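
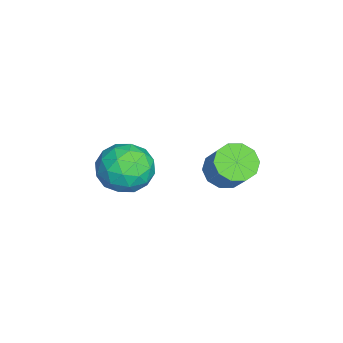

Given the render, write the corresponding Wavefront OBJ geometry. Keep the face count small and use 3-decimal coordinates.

v -4.672 -1.581 -1.117
v -4.062 -1.126 -0.289
v -3.698 -3.114 -0.991
v -3.088 -2.659 -0.163
v -4.169 -2.918 0.012
v -4.77 -1.97 -0.066
v -2.99 -2.27 -1.214
v -3.591 -1.322 -1.292
v -3.022 -1.551 -0.349
v -3.75 -1.952 0.409
v -4.01 -2.288 -1.689
v -4.738 -2.689 -0.931
v -4.452 -1.219 -0.714
v -3.308 -3.021 -0.566
v -3.943 -3.173 -0.463
v -3.584 -2.906 0.023
v -4.869 -1.715 -0.583
v -4.51 -1.448 -0.096
v -4.573 -2.501 0.081
v -3.25 -2.792 -1.184
v -2.891 -2.525 -0.697
v -4.176 -1.334 -1.303
v -3.817 -1.067 -0.817
v -3.187 -1.739 -1.361
v -3.482 -1.201 -0.263
v -2.91 -2.102 -0.189
v -2.852 -1.874 -0.807
v -3.206 -1.317 -0.852
v -3.911 -1.437 0.183
v -3.338 -2.338 0.257
v -3.973 -2.49 0.36
v -4.327 -1.933 0.314
v -3.299 -1.687 0.147
v -4.422 -1.902 -1.537
v -3.849 -2.803 -1.463
v -3.433 -2.307 -1.594
v -3.787 -1.75 -1.64
v -4.85 -2.138 -1.091
v -4.278 -3.039 -1.017
v -4.554 -2.923 -0.428
v -4.908 -2.366 -0.473
v -4.461 -2.553 -1.427
v -3.067 1.398 0.158
v -2.528 0.827 -0.041
v -1.654 1.252 1.102
v -2.193 1.822 1.302
v -2.408 1.246 -0.288
v -1.535 1.67 0.855
v -2.54 1.722 -0.365
v -1.667 2.147 0.779
v -2.873 2.075 -0.241
v -2 2.5 0.902
v -3.28 2.169 0.035
v -2.407 2.594 1.178
v -3.606 1.968 0.358
v -2.732 2.393 1.501
v -3.725 1.55 0.605
v -2.852 1.974 1.748
v -3.593 1.073 0.681
v -2.72 1.498 1.825
v -3.26 0.72 0.558
v -2.387 1.145 1.701
v -2.853 0.626 0.282
v -1.98 1.051 1.425
f 1 38 17
f 38 12 41
f 17 41 6
f 38 41 17
f 1 17 13
f 17 6 18
f 13 18 2
f 17 18 13
f 1 13 22
f 13 2 23
f 22 23 8
f 13 23 22
f 1 22 34
f 22 8 37
f 34 37 11
f 22 37 34
f 1 34 38
f 34 11 42
f 38 42 12
f 34 42 38
f 2 18 29
f 18 6 32
f 29 32 10
f 18 32 29
f 6 41 19
f 41 12 40
f 19 40 5
f 41 40 19
f 12 42 39
f 42 11 35
f 39 35 3
f 42 35 39
f 11 37 36
f 37 8 24
f 36 24 7
f 37 24 36
f 8 23 28
f 23 2 25
f 28 25 9
f 23 25 28
f 4 30 16
f 30 10 31
f 16 31 5
f 30 31 16
f 4 16 14
f 16 5 15
f 14 15 3
f 16 15 14
f 4 14 21
f 14 3 20
f 21 20 7
f 14 20 21
f 4 21 26
f 21 7 27
f 26 27 9
f 21 27 26
f 4 26 30
f 26 9 33
f 30 33 10
f 26 33 30
f 5 31 19
f 31 10 32
f 19 32 6
f 31 32 19
f 3 15 39
f 15 5 40
f 39 40 12
f 15 40 39
f 7 20 36
f 20 3 35
f 36 35 11
f 20 35 36
f 9 27 28
f 27 7 24
f 28 24 8
f 27 24 28
f 10 33 29
f 33 9 25
f 29 25 2
f 33 25 29
f 44 43 47
f 44 47 45
f 45 47 48
f 45 48 46
f 47 43 49
f 47 49 48
f 48 49 50
f 48 50 46
f 49 43 51
f 49 51 50
f 50 51 52
f 50 52 46
f 51 43 53
f 51 53 52
f 52 53 54
f 52 54 46
f 53 43 55
f 53 55 54
f 54 55 56
f 54 56 46
f 55 43 57
f 55 57 56
f 56 57 58
f 56 58 46
f 57 43 59
f 57 59 58
f 58 59 60
f 58 60 46
f 59 43 61
f 59 61 60
f 60 61 62
f 60 62 46
f 61 43 63
f 61 63 62
f 62 63 64
f 62 64 46
f 63 43 44
f 63 44 64
f 64 44 45
f 64 45 46



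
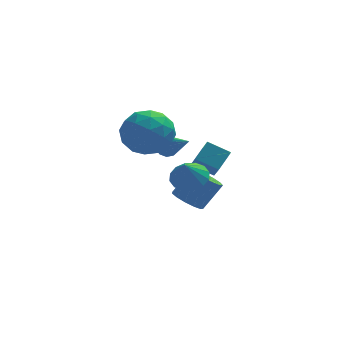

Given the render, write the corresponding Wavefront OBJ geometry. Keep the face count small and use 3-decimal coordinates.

v -0.109 1.209 -2.831
v 0.57 0.99 -3.255
v 1.468 1.371 -2.013
v 0.789 1.591 -1.589
v 0.5 1.444 -3.344
v 1.398 1.825 -2.101
v 0.237 1.824 -3.27
v 1.135 2.205 -2.027
v -0.137 2.008 -3.056
v 0.762 2.389 -1.814
v -0.501 1.939 -2.772
v 0.397 2.32 -1.529
v -0.741 1.638 -2.506
v 0.157 2.019 -1.263
v -0.781 1.201 -2.343
v 0.118 1.582 -1.101
v -0.607 0.767 -2.336
v 0.292 1.148 -1.093
v -0.275 0.473 -2.486
v 0.623 0.854 -1.243
v 0.109 0.413 -2.745
v 1.008 0.794 -1.502
v 0.424 0.606 -3.032
v 1.323 0.987 -1.789
v -1.031 0.781 0.878
v -0.688 1.165 1.145
v -0.189 -0.741 1.982
v -0.991 1.135 1.335
v -1.309 0.97 1.35
v -1.521 0.733 1.185
v -1.546 0.514 0.902
v -1.374 0.397 0.61
v -1.071 0.426 0.42
v -0.754 0.591 0.405
v -0.542 0.828 0.57
v -0.517 1.047 0.853
v -3.14 -0.843 2.817
v -2.56 -0.208 1.894
v -1.34 -1.572 3.446
v -0.76 -0.937 2.523
v -1.285 -0.312 3.485
v -2.398 0.138 3.096
v -1.502 -1.918 2.244
v -2.615 -1.468 1.855
v -1.548 -0.873 1.539
v -1.414 0.12 2.306
v -2.486 -1.9 3.034
v -2.352 -0.907 3.801
v -3.008 -0.462 2.3
v -0.892 -1.318 3.04
v -1.201 -0.951 3.605
v -0.86 -0.578 3.062
v -2.913 -0.258 3.007
v -2.572 0.115 2.464
v -1.823 0.054 3.399
v -1.328 -1.895 2.876
v -0.987 -1.522 2.333
v -3.04 -1.202 2.278
v -2.699 -0.829 1.735
v -2.077 -1.834 1.941
v -2.072 -0.479 1.549
v -1.014 -0.907 1.919
v -1.45 -1.484 1.755
v -2.104 -1.22 1.527
v -1.994 0.105 2
v -0.935 -0.324 2.37
v -1.244 0.044 2.935
v -1.898 0.308 2.707
v -1.399 -0.286 1.792
v -2.965 -1.456 2.97
v -1.906 -1.885 3.34
v -2.002 -2.088 2.633
v -2.656 -1.824 2.405
v -2.886 -0.873 3.421
v -1.828 -1.301 3.791
v -1.796 -0.56 3.813
v -2.45 -0.296 3.585
v -2.501 -1.494 3.548
v 0.016 1.026 -0.46
v 0.127 0.044 0.458
v 0.599 1.714 0.204
v 0.71 0.731 1.123
v 1.01 0.669 -0.963
v 1.121 -0.314 -0.044
v 1.593 1.356 -0.298
v 1.704 0.374 0.62
v -0.301 -2.386 0.773
v 0.531 -2.358 0.987
v -0.539 -2.914 1.767
v 0.359 -1.98 1.147
v 0.009 -1.711 1.206
v -0.424 -1.623 1.149
v -0.823 -1.739 0.991
v -1.083 -2.029 0.775
v -1.133 -2.415 0.559
v -0.96 -2.793 0.399
v -0.611 -3.062 0.34
v -0.178 -3.15 0.397
v 0.222 -3.034 0.555
v 0.481 -2.744 0.771
f 2 1 5
f 2 5 3
f 3 5 6
f 3 6 4
f 5 1 7
f 5 7 6
f 6 7 8
f 6 8 4
f 7 1 9
f 7 9 8
f 8 9 10
f 8 10 4
f 9 1 11
f 9 11 10
f 10 11 12
f 10 12 4
f 11 1 13
f 11 13 12
f 12 13 14
f 12 14 4
f 13 1 15
f 13 15 14
f 14 15 16
f 14 16 4
f 15 1 17
f 15 17 16
f 16 17 18
f 16 18 4
f 17 1 19
f 17 19 18
f 18 19 20
f 18 20 4
f 19 1 21
f 19 21 20
f 20 21 22
f 20 22 4
f 21 1 23
f 21 23 22
f 22 23 24
f 22 24 4
f 23 1 2
f 23 2 24
f 24 2 3
f 24 3 4
f 26 25 28
f 26 28 27
f 28 25 29
f 28 29 27
f 29 25 30
f 29 30 27
f 30 25 31
f 30 31 27
f 31 25 32
f 31 32 27
f 32 25 33
f 32 33 27
f 33 25 34
f 33 34 27
f 34 25 35
f 34 35 27
f 35 25 36
f 35 36 27
f 36 25 26
f 36 26 27
f 37 74 53
f 74 48 77
f 53 77 42
f 74 77 53
f 37 53 49
f 53 42 54
f 49 54 38
f 53 54 49
f 37 49 58
f 49 38 59
f 58 59 44
f 49 59 58
f 37 58 70
f 58 44 73
f 70 73 47
f 58 73 70
f 37 70 74
f 70 47 78
f 74 78 48
f 70 78 74
f 38 54 65
f 54 42 68
f 65 68 46
f 54 68 65
f 42 77 55
f 77 48 76
f 55 76 41
f 77 76 55
f 48 78 75
f 78 47 71
f 75 71 39
f 78 71 75
f 47 73 72
f 73 44 60
f 72 60 43
f 73 60 72
f 44 59 64
f 59 38 61
f 64 61 45
f 59 61 64
f 40 66 52
f 66 46 67
f 52 67 41
f 66 67 52
f 40 52 50
f 52 41 51
f 50 51 39
f 52 51 50
f 40 50 57
f 50 39 56
f 57 56 43
f 50 56 57
f 40 57 62
f 57 43 63
f 62 63 45
f 57 63 62
f 40 62 66
f 62 45 69
f 66 69 46
f 62 69 66
f 41 67 55
f 67 46 68
f 55 68 42
f 67 68 55
f 39 51 75
f 51 41 76
f 75 76 48
f 51 76 75
f 43 56 72
f 56 39 71
f 72 71 47
f 56 71 72
f 45 63 64
f 63 43 60
f 64 60 44
f 63 60 64
f 46 69 65
f 69 45 61
f 65 61 38
f 69 61 65
f 80 82 79
f 83 80 79
f 79 82 81
f 81 83 79
f 80 86 82
f 84 80 83
f 84 86 80
f 82 86 81
f 85 83 81
f 81 86 85
f 85 84 83
f 86 84 85
f 88 87 90
f 88 90 89
f 90 87 91
f 90 91 89
f 91 87 92
f 91 92 89
f 92 87 93
f 92 93 89
f 93 87 94
f 93 94 89
f 94 87 95
f 94 95 89
f 95 87 96
f 95 96 89
f 96 87 97
f 96 97 89
f 97 87 98
f 97 98 89
f 98 87 99
f 98 99 89
f 99 87 100
f 99 100 89
f 100 87 88
f 100 88 89



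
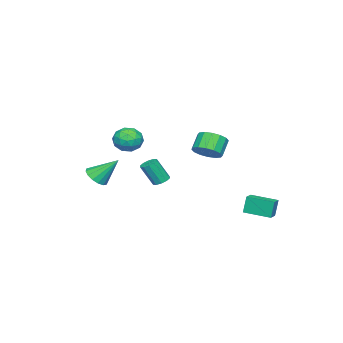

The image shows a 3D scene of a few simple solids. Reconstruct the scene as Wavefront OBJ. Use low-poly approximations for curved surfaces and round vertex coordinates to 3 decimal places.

v -2.558 3.046 -3.575
v -2.798 3.143 -2.394
v -2.788 4.731 -3.76
v -3.028 4.827 -2.578
v -1.752 3.173 -3.422
v -1.992 3.269 -2.24
v -1.982 4.857 -3.606
v -2.222 4.954 -2.425
v 3.717 -0.852 2.643
v 4.195 -1.083 3.413
v 2.645 -1.857 3.007
v 3.123 -2.088 3.777
v 2.72 -1.246 3.712
v 3.383 -0.625 3.487
v 3.457 -2.315 2.933
v 4.12 -1.694 2.708
v 4.035 -1.988 3.593
v 3.579 -1.327 4.074
v 3.261 -1.613 2.346
v 2.805 -0.952 2.827
v 4.051 -0.879 2.996
v 2.789 -2.061 3.424
v 2.553 -1.566 3.386
v 2.834 -1.702 3.838
v 3.573 -0.61 3.04
v 3.854 -0.746 3.492
v 2.987 -0.842 3.668
v 2.986 -2.194 2.928
v 3.267 -2.33 3.38
v 4.006 -1.238 2.582
v 4.287 -1.374 3.034
v 3.853 -2.098 2.752
v 4.237 -1.547 3.554
v 3.607 -2.138 3.768
v 3.803 -2.271 3.272
v 4.193 -1.906 3.14
v 3.969 -1.159 3.837
v 3.339 -1.749 4.051
v 3.102 -1.254 4.013
v 3.492 -0.889 3.881
v 3.875 -1.69 3.943
v 3.501 -1.191 2.369
v 2.871 -1.781 2.583
v 3.348 -2.051 2.539
v 3.738 -1.686 2.407
v 3.233 -0.802 2.652
v 2.603 -1.393 2.866
v 2.647 -1.034 3.28
v 3.037 -0.669 3.148
v 2.965 -1.25 2.477
v 4.038 3.864 3.365
v 4.677 3.674 3.939
v 3.882 3.627 4.809
v 3.242 3.816 4.235
v 4.65 4.129 3.939
v 3.854 4.082 4.809
v 4.458 4.513 3.785
v 3.663 4.465 4.655
v 4.154 4.722 3.518
v 3.359 4.675 4.388
v 3.819 4.702 3.211
v 3.024 4.655 4.081
v 3.542 4.457 2.944
v 2.747 4.41 3.814
v 3.398 4.053 2.791
v 2.603 4.006 3.661
v 3.426 3.598 2.791
v 2.63 3.551 3.661
v 3.617 3.215 2.945
v 2.822 3.167 3.815
v 3.921 3.005 3.212
v 3.126 2.958 4.082
v 4.256 3.025 3.519
v 3.461 2.978 4.389
v 4.533 3.27 3.786
v 3.738 3.223 4.656
v 2.725 -3.998 -0.381
v 3.364 -3.518 -0.604
v 2.295 -2.782 1.001
v 3.031 -3.374 -0.835
v 2.616 -3.398 -0.943
v 2.23 -3.582 -0.901
v 1.977 -3.878 -0.719
v 1.924 -4.206 -0.447
v 2.086 -4.478 -0.157
v 2.419 -4.622 0.073
v 2.834 -4.599 0.182
v 3.22 -4.414 0.14
v 3.473 -4.119 -0.042
v 3.526 -3.791 -0.314
v -2.215 -2.515 -2.12
v -1.796 -2.84 -2.378
v -1.425 -3.509 -0.939
v -1.845 -3.185 -0.68
v -1.645 -2.525 -2.271
v -1.275 -3.195 -0.832
v -1.712 -2.207 -2.106
v -1.342 -2.877 -0.667
v -1.971 -2.007 -1.946
v -1.601 -2.676 -0.507
v -2.324 -2.001 -1.852
v -1.953 -2.67 -0.413
v -2.635 -2.191 -1.861
v -2.264 -2.86 -0.422
v -2.785 -2.505 -1.968
v -2.415 -3.175 -0.529
v -2.718 -2.823 -2.133
v -2.348 -3.493 -0.694
v -2.459 -3.024 -2.293
v -2.089 -3.693 -0.854
v -2.107 -3.03 -2.387
v -1.736 -3.699 -0.948
f 2 4 1
f 5 2 1
f 1 4 3
f 3 5 1
f 2 8 4
f 6 2 5
f 6 8 2
f 4 8 3
f 7 5 3
f 3 8 7
f 7 6 5
f 8 6 7
f 9 46 25
f 46 20 49
f 25 49 14
f 46 49 25
f 9 25 21
f 25 14 26
f 21 26 10
f 25 26 21
f 9 21 30
f 21 10 31
f 30 31 16
f 21 31 30
f 9 30 42
f 30 16 45
f 42 45 19
f 30 45 42
f 9 42 46
f 42 19 50
f 46 50 20
f 42 50 46
f 10 26 37
f 26 14 40
f 37 40 18
f 26 40 37
f 14 49 27
f 49 20 48
f 27 48 13
f 49 48 27
f 20 50 47
f 50 19 43
f 47 43 11
f 50 43 47
f 19 45 44
f 45 16 32
f 44 32 15
f 45 32 44
f 16 31 36
f 31 10 33
f 36 33 17
f 31 33 36
f 12 38 24
f 38 18 39
f 24 39 13
f 38 39 24
f 12 24 22
f 24 13 23
f 22 23 11
f 24 23 22
f 12 22 29
f 22 11 28
f 29 28 15
f 22 28 29
f 12 29 34
f 29 15 35
f 34 35 17
f 29 35 34
f 12 34 38
f 34 17 41
f 38 41 18
f 34 41 38
f 13 39 27
f 39 18 40
f 27 40 14
f 39 40 27
f 11 23 47
f 23 13 48
f 47 48 20
f 23 48 47
f 15 28 44
f 28 11 43
f 44 43 19
f 28 43 44
f 17 35 36
f 35 15 32
f 36 32 16
f 35 32 36
f 18 41 37
f 41 17 33
f 37 33 10
f 41 33 37
f 52 51 55
f 52 55 53
f 53 55 56
f 53 56 54
f 55 51 57
f 55 57 56
f 56 57 58
f 56 58 54
f 57 51 59
f 57 59 58
f 58 59 60
f 58 60 54
f 59 51 61
f 59 61 60
f 60 61 62
f 60 62 54
f 61 51 63
f 61 63 62
f 62 63 64
f 62 64 54
f 63 51 65
f 63 65 64
f 64 65 66
f 64 66 54
f 65 51 67
f 65 67 66
f 66 67 68
f 66 68 54
f 67 51 69
f 67 69 68
f 68 69 70
f 68 70 54
f 69 51 71
f 69 71 70
f 70 71 72
f 70 72 54
f 71 51 73
f 71 73 72
f 72 73 74
f 72 74 54
f 73 51 75
f 73 75 74
f 74 75 76
f 74 76 54
f 75 51 52
f 75 52 76
f 76 52 53
f 76 53 54
f 78 77 80
f 78 80 79
f 80 77 81
f 80 81 79
f 81 77 82
f 81 82 79
f 82 77 83
f 82 83 79
f 83 77 84
f 83 84 79
f 84 77 85
f 84 85 79
f 85 77 86
f 85 86 79
f 86 77 87
f 86 87 79
f 87 77 88
f 87 88 79
f 88 77 89
f 88 89 79
f 89 77 90
f 89 90 79
f 90 77 78
f 90 78 79
f 92 91 95
f 92 95 93
f 93 95 96
f 93 96 94
f 95 91 97
f 95 97 96
f 96 97 98
f 96 98 94
f 97 91 99
f 97 99 98
f 98 99 100
f 98 100 94
f 99 91 101
f 99 101 100
f 100 101 102
f 100 102 94
f 101 91 103
f 101 103 102
f 102 103 104
f 102 104 94
f 103 91 105
f 103 105 104
f 104 105 106
f 104 106 94
f 105 91 107
f 105 107 106
f 106 107 108
f 106 108 94
f 107 91 109
f 107 109 108
f 108 109 110
f 108 110 94
f 109 91 111
f 109 111 110
f 110 111 112
f 110 112 94
f 111 91 92
f 111 92 112
f 112 92 93
f 112 93 94



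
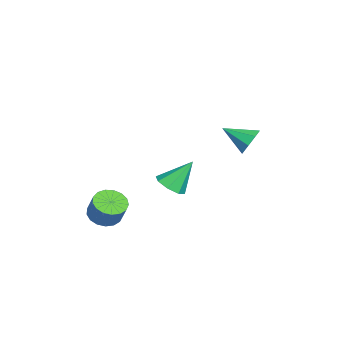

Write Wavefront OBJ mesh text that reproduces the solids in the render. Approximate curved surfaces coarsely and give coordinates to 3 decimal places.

v 2.059 4.605 1.785
v 2.51 4.826 2.445
v 1.721 3.235 2.475
v 1.902 5.002 2.497
v 1.386 4.945 2.131
v 1.264 4.689 1.563
v 1.607 4.383 1.125
v 2.216 4.207 1.073
v 2.732 4.264 1.439
v 2.854 4.52 2.007
v -2.155 0.423 -3.955
v -1.7 -0.152 -3.416
v -2.585 1.517 -2.425
v -1.294 0.357 -3.666
v -1.393 0.904 -4.085
v -1.938 1.17 -4.428
v -2.61 0.998 -4.494
v -3.015 0.489 -4.245
v -2.916 -0.058 -3.825
v -2.371 -0.324 -3.482
v 2.808 -2.273 -3.072
v 3.449 -2.873 -3.141
v 3.912 -2.506 -2.016
v 3.272 -1.907 -1.948
v 3.613 -2.529 -3.32
v 4.076 -2.162 -2.196
v 3.593 -2.126 -3.443
v 4.056 -1.76 -2.319
v 3.393 -1.758 -3.481
v 3.856 -1.391 -2.357
v 3.059 -1.507 -3.425
v 3.522 -1.14 -2.301
v 2.667 -1.432 -3.288
v 3.131 -1.065 -2.164
v 2.308 -1.55 -3.102
v 2.772 -1.183 -1.978
v 2.064 -1.833 -2.909
v 2.527 -1.467 -1.785
v 1.99 -2.217 -2.753
v 2.453 -1.851 -1.629
v 2.104 -2.615 -2.67
v 2.567 -2.248 -1.546
v 2.379 -2.933 -2.68
v 2.842 -2.567 -1.556
v 2.752 -3.101 -2.779
v 3.215 -2.734 -1.655
v 3.138 -3.079 -2.945
v 3.602 -2.713 -1.821
f 2 1 4
f 2 4 3
f 4 1 5
f 4 5 3
f 5 1 6
f 5 6 3
f 6 1 7
f 6 7 3
f 7 1 8
f 7 8 3
f 8 1 9
f 8 9 3
f 9 1 10
f 9 10 3
f 10 1 2
f 10 2 3
f 12 11 14
f 12 14 13
f 14 11 15
f 14 15 13
f 15 11 16
f 15 16 13
f 16 11 17
f 16 17 13
f 17 11 18
f 17 18 13
f 18 11 19
f 18 19 13
f 19 11 20
f 19 20 13
f 20 11 12
f 20 12 13
f 22 21 25
f 22 25 23
f 23 25 26
f 23 26 24
f 25 21 27
f 25 27 26
f 26 27 28
f 26 28 24
f 27 21 29
f 27 29 28
f 28 29 30
f 28 30 24
f 29 21 31
f 29 31 30
f 30 31 32
f 30 32 24
f 31 21 33
f 31 33 32
f 32 33 34
f 32 34 24
f 33 21 35
f 33 35 34
f 34 35 36
f 34 36 24
f 35 21 37
f 35 37 36
f 36 37 38
f 36 38 24
f 37 21 39
f 37 39 38
f 38 39 40
f 38 40 24
f 39 21 41
f 39 41 40
f 40 41 42
f 40 42 24
f 41 21 43
f 41 43 42
f 42 43 44
f 42 44 24
f 43 21 45
f 43 45 44
f 44 45 46
f 44 46 24
f 45 21 47
f 45 47 46
f 46 47 48
f 46 48 24
f 47 21 22
f 47 22 48
f 48 22 23
f 48 23 24



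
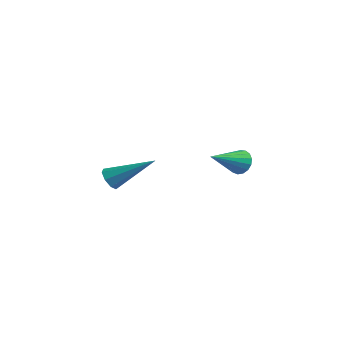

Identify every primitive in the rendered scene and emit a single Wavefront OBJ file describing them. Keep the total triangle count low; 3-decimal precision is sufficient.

v -1.746 3.307 -2.515
v -1.326 3.096 -2.992
v -1.774 1.653 -1.805
v -1.132 3.193 -2.756
v -1.078 3.317 -2.465
v -1.178 3.439 -2.186
v -1.408 3.53 -1.981
v -1.715 3.57 -1.9
v -2.03 3.55 -1.959
v -2.279 3.474 -2.145
v -2.407 3.36 -2.416
v -2.383 3.234 -2.71
v -2.214 3.124 -2.959
v -1.937 3.056 -3.106
v -1.617 3.046 -3.118
v -2.785 -2.85 -2.259
v -2.443 -2.798 -2.736
v -1.415 -1.59 -1.141
v -2.758 -2.475 -2.714
v -3.089 -2.372 -2.424
v -3.242 -2.548 -2.038
v -3.127 -2.901 -1.781
v -2.812 -3.224 -1.803
v -2.481 -3.327 -2.093
v -2.328 -3.151 -2.479
f 2 1 4
f 2 4 3
f 4 1 5
f 4 5 3
f 5 1 6
f 5 6 3
f 6 1 7
f 6 7 3
f 7 1 8
f 7 8 3
f 8 1 9
f 8 9 3
f 9 1 10
f 9 10 3
f 10 1 11
f 10 11 3
f 11 1 12
f 11 12 3
f 12 1 13
f 12 13 3
f 13 1 14
f 13 14 3
f 14 1 15
f 14 15 3
f 15 1 2
f 15 2 3
f 17 16 19
f 17 19 18
f 19 16 20
f 19 20 18
f 20 16 21
f 20 21 18
f 21 16 22
f 21 22 18
f 22 16 23
f 22 23 18
f 23 16 24
f 23 24 18
f 24 16 25
f 24 25 18
f 25 16 17
f 25 17 18



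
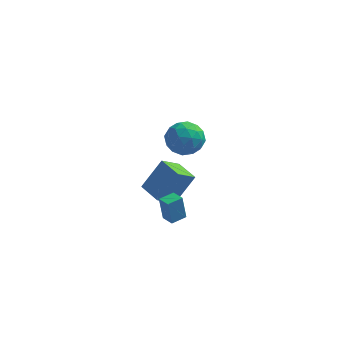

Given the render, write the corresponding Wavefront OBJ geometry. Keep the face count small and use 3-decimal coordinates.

v 1.051 -3.663 -3.871
v 0.831 -3.644 -2.347
v 1.673 -2.949 -3.79
v 1.452 -2.93 -2.266
v 1.668 -4.21 -3.774
v 1.447 -4.191 -2.25
v 2.289 -3.496 -3.693
v 2.069 -3.477 -2.169
v -0.636 -1.633 -3.142
v 0.312 -0.826 -1.414
v 0.116 -0.675 -4.001
v 1.064 0.132 -2.273
v 0.496 -2.652 -3.287
v 1.444 -1.845 -1.559
v 1.248 -1.694 -4.146
v 2.196 -0.887 -2.418
v 0.343 5.052 -3.209
v 1.47 4.646 -2.847
v -0.39 3.174 -3.033
v 0.737 2.768 -2.671
v 0.071 3.515 -1.92
v 0.524 4.676 -2.029
v 0.556 3.144 -3.851
v 1.009 4.305 -3.96
v 1.602 3.467 -3.244
v 1.302 3.696 -2.051
v -0.222 4.124 -3.829
v -0.522 4.353 -2.636
v 0.971 5.014 -3.044
v 0.109 2.806 -2.836
v -0.283 3.245 -2.395
v 0.38 3.006 -2.183
v 0.415 5.032 -2.563
v 1.077 4.793 -2.35
v 0.255 4.128 -1.805
v 0.003 3.027 -3.53
v 0.665 2.788 -3.317
v 0.7 4.814 -3.697
v 1.363 4.575 -3.485
v 0.825 3.692 -4.075
v 1.711 4.082 -3.064
v 1.28 2.978 -2.961
v 1.173 3.199 -3.654
v 1.44 3.882 -3.718
v 1.535 4.217 -2.363
v 1.103 3.113 -2.26
v 0.712 3.552 -1.818
v 0.978 4.234 -1.882
v 1.612 3.524 -2.596
v -0.023 4.707 -3.62
v -0.455 3.603 -3.517
v 0.102 3.586 -3.998
v 0.368 4.268 -4.062
v -0.2 4.842 -2.919
v -0.631 3.738 -2.816
v -0.36 3.938 -2.162
v -0.093 4.621 -2.226
v -0.532 4.296 -3.284
f 2 4 1
f 5 2 1
f 1 4 3
f 3 5 1
f 2 8 4
f 6 2 5
f 6 8 2
f 4 8 3
f 7 5 3
f 3 8 7
f 7 6 5
f 8 6 7
f 10 12 9
f 13 10 9
f 9 12 11
f 11 13 9
f 10 16 12
f 14 10 13
f 14 16 10
f 12 16 11
f 15 13 11
f 11 16 15
f 15 14 13
f 16 14 15
f 17 54 33
f 54 28 57
f 33 57 22
f 54 57 33
f 17 33 29
f 33 22 34
f 29 34 18
f 33 34 29
f 17 29 38
f 29 18 39
f 38 39 24
f 29 39 38
f 17 38 50
f 38 24 53
f 50 53 27
f 38 53 50
f 17 50 54
f 50 27 58
f 54 58 28
f 50 58 54
f 18 34 45
f 34 22 48
f 45 48 26
f 34 48 45
f 22 57 35
f 57 28 56
f 35 56 21
f 57 56 35
f 28 58 55
f 58 27 51
f 55 51 19
f 58 51 55
f 27 53 52
f 53 24 40
f 52 40 23
f 53 40 52
f 24 39 44
f 39 18 41
f 44 41 25
f 39 41 44
f 20 46 32
f 46 26 47
f 32 47 21
f 46 47 32
f 20 32 30
f 32 21 31
f 30 31 19
f 32 31 30
f 20 30 37
f 30 19 36
f 37 36 23
f 30 36 37
f 20 37 42
f 37 23 43
f 42 43 25
f 37 43 42
f 20 42 46
f 42 25 49
f 46 49 26
f 42 49 46
f 21 47 35
f 47 26 48
f 35 48 22
f 47 48 35
f 19 31 55
f 31 21 56
f 55 56 28
f 31 56 55
f 23 36 52
f 36 19 51
f 52 51 27
f 36 51 52
f 25 43 44
f 43 23 40
f 44 40 24
f 43 40 44
f 26 49 45
f 49 25 41
f 45 41 18
f 49 41 45



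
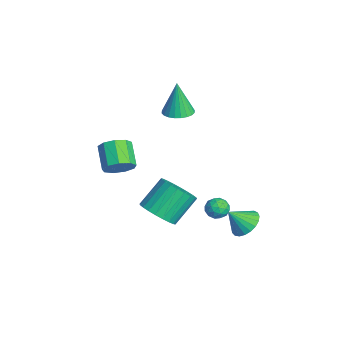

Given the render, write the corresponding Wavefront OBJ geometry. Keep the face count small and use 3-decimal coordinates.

v 0.562 -1.861 -4.004
v 1.165 -1.066 -4.467
v 0.561 0.176 -3.118
v -0.042 -0.619 -2.656
v 0.792 -1.02 -4.675
v 0.189 0.222 -3.327
v 0.385 -1.103 -4.782
v -0.219 0.139 -3.433
v 0.004 -1.301 -4.769
v -0.599 -0.059 -3.421
v -0.291 -1.584 -4.641
v -0.895 -0.342 -3.293
v -0.457 -1.91 -4.415
v -1.061 -0.668 -3.067
v -0.468 -2.228 -4.127
v -1.072 -0.986 -2.779
v -0.322 -2.49 -3.82
v -0.925 -1.248 -2.472
v -0.041 -2.656 -3.542
v -0.645 -1.414 -2.193
v 0.331 -2.702 -3.333
v -0.272 -1.46 -1.985
v 0.739 -2.619 -3.227
v 0.135 -1.377 -1.878
v 1.119 -2.421 -3.239
v 0.516 -1.179 -1.891
v 1.415 -2.138 -3.367
v 0.811 -0.896 -2.019
v 1.581 -1.812 -3.593
v 0.977 -0.57 -2.245
v 1.592 -1.494 -3.881
v 0.988 -0.252 -2.533
v 1.445 -1.232 -4.188
v 0.842 0.01 -2.84
v -1.94 -3.334 -2.046
v -1.429 -3.424 -1.311
v -2.709 -3.415 -0.419
v -3.22 -3.326 -1.154
v -1.513 -2.827 -1.437
v -2.793 -2.818 -0.546
v -1.797 -2.468 -1.849
v -3.077 -2.459 -0.957
v -2.148 -2.514 -2.352
v -3.428 -2.505 -1.461
v -2.402 -2.944 -2.713
v -3.682 -2.935 -1.821
v -2.439 -3.557 -2.761
v -3.72 -3.548 -1.869
v -2.244 -4.065 -2.474
v -3.524 -4.056 -1.583
v -1.906 -4.232 -1.987
v -3.186 -4.223 -1.096
v -1.584 -3.979 -1.528
v -2.864 -3.97 -0.636
v 3.288 2.021 -3.25
v 3.654 1.399 -3.788
v 3.232 1.139 -2.27
v 3.956 1.554 -3.632
v 4.143 1.79 -3.409
v 4.182 2.065 -3.159
v 4.067 2.333 -2.925
v 3.817 2.547 -2.747
v 3.475 2.67 -2.656
v 3.101 2.681 -2.668
v 2.76 2.577 -2.78
v 2.509 2.378 -2.974
v 2.394 2.116 -3.216
v 2.433 1.839 -3.463
v 2.62 1.592 -3.674
v 2.922 1.42 -3.812
v 3.288 1.352 -3.852
v -3.384 0.05 0.812
v -2.583 0.349 0.906
v -3.616 0.03 2.848
v -2.758 0.635 0.889
v -3.028 0.831 0.86
v -3.353 0.909 0.823
v -3.682 0.856 0.785
v -3.966 0.68 0.751
v -4.161 0.408 0.726
v -4.237 0.081 0.714
v -4.184 -0.25 0.717
v -4.009 -0.536 0.735
v -3.739 -0.732 0.764
v -3.414 -0.81 0.8
v -3.085 -0.756 0.838
v -2.801 -0.58 0.872
v -2.606 -0.309 0.897
v -2.53 0.018 0.909
v 0.551 1.393 -3.797
v 1.134 1.465 -4.147
v 1.066 0.735 -3.073
v 1.649 0.807 -3.423
v 1.39 1.337 -3.079
v 1.071 1.744 -3.526
v 1.129 0.456 -3.694
v 0.81 0.863 -4.141
v 1.491 0.885 -4.083
v 1.652 1.43 -3.703
v 0.548 0.77 -3.517
v 0.709 1.315 -3.137
v 0.797 1.487 -4.036
v 1.403 0.713 -3.184
v 1.25 1.025 -2.982
v 1.593 1.067 -3.188
v 0.76 1.651 -3.671
v 1.103 1.693 -3.877
v 1.253 1.618 -3.249
v 1.097 0.507 -3.343
v 1.44 0.549 -3.549
v 0.607 1.133 -4.032
v 0.95 1.175 -4.238
v 0.947 0.582 -3.971
v 1.35 1.188 -4.204
v 1.653 0.802 -3.778
v 1.347 0.595 -3.937
v 1.16 0.834 -4.2
v 1.444 1.508 -3.98
v 1.747 1.122 -3.554
v 1.595 1.434 -3.352
v 1.408 1.673 -3.615
v 1.654 1.168 -3.943
v 0.453 1.078 -3.666
v 0.756 0.692 -3.24
v 0.792 0.527 -3.605
v 0.605 0.766 -3.868
v 0.547 1.398 -3.442
v 0.85 1.012 -3.016
v 1.04 1.366 -3.02
v 0.853 1.605 -3.283
v 0.546 1.032 -3.277
f 2 1 5
f 2 5 3
f 3 5 6
f 3 6 4
f 5 1 7
f 5 7 6
f 6 7 8
f 6 8 4
f 7 1 9
f 7 9 8
f 8 9 10
f 8 10 4
f 9 1 11
f 9 11 10
f 10 11 12
f 10 12 4
f 11 1 13
f 11 13 12
f 12 13 14
f 12 14 4
f 13 1 15
f 13 15 14
f 14 15 16
f 14 16 4
f 15 1 17
f 15 17 16
f 16 17 18
f 16 18 4
f 17 1 19
f 17 19 18
f 18 19 20
f 18 20 4
f 19 1 21
f 19 21 20
f 20 21 22
f 20 22 4
f 21 1 23
f 21 23 22
f 22 23 24
f 22 24 4
f 23 1 25
f 23 25 24
f 24 25 26
f 24 26 4
f 25 1 27
f 25 27 26
f 26 27 28
f 26 28 4
f 27 1 29
f 27 29 28
f 28 29 30
f 28 30 4
f 29 1 31
f 29 31 30
f 30 31 32
f 30 32 4
f 31 1 33
f 31 33 32
f 32 33 34
f 32 34 4
f 33 1 2
f 33 2 34
f 34 2 3
f 34 3 4
f 36 35 39
f 36 39 37
f 37 39 40
f 37 40 38
f 39 35 41
f 39 41 40
f 40 41 42
f 40 42 38
f 41 35 43
f 41 43 42
f 42 43 44
f 42 44 38
f 43 35 45
f 43 45 44
f 44 45 46
f 44 46 38
f 45 35 47
f 45 47 46
f 46 47 48
f 46 48 38
f 47 35 49
f 47 49 48
f 48 49 50
f 48 50 38
f 49 35 51
f 49 51 50
f 50 51 52
f 50 52 38
f 51 35 53
f 51 53 52
f 52 53 54
f 52 54 38
f 53 35 36
f 53 36 54
f 54 36 37
f 54 37 38
f 56 55 58
f 56 58 57
f 58 55 59
f 58 59 57
f 59 55 60
f 59 60 57
f 60 55 61
f 60 61 57
f 61 55 62
f 61 62 57
f 62 55 63
f 62 63 57
f 63 55 64
f 63 64 57
f 64 55 65
f 64 65 57
f 65 55 66
f 65 66 57
f 66 55 67
f 66 67 57
f 67 55 68
f 67 68 57
f 68 55 69
f 68 69 57
f 69 55 70
f 69 70 57
f 70 55 71
f 70 71 57
f 71 55 56
f 71 56 57
f 73 72 75
f 73 75 74
f 75 72 76
f 75 76 74
f 76 72 77
f 76 77 74
f 77 72 78
f 77 78 74
f 78 72 79
f 78 79 74
f 79 72 80
f 79 80 74
f 80 72 81
f 80 81 74
f 81 72 82
f 81 82 74
f 82 72 83
f 82 83 74
f 83 72 84
f 83 84 74
f 84 72 85
f 84 85 74
f 85 72 86
f 85 86 74
f 86 72 87
f 86 87 74
f 87 72 88
f 87 88 74
f 88 72 89
f 88 89 74
f 89 72 73
f 89 73 74
f 90 127 106
f 127 101 130
f 106 130 95
f 127 130 106
f 90 106 102
f 106 95 107
f 102 107 91
f 106 107 102
f 90 102 111
f 102 91 112
f 111 112 97
f 102 112 111
f 90 111 123
f 111 97 126
f 123 126 100
f 111 126 123
f 90 123 127
f 123 100 131
f 127 131 101
f 123 131 127
f 91 107 118
f 107 95 121
f 118 121 99
f 107 121 118
f 95 130 108
f 130 101 129
f 108 129 94
f 130 129 108
f 101 131 128
f 131 100 124
f 128 124 92
f 131 124 128
f 100 126 125
f 126 97 113
f 125 113 96
f 126 113 125
f 97 112 117
f 112 91 114
f 117 114 98
f 112 114 117
f 93 119 105
f 119 99 120
f 105 120 94
f 119 120 105
f 93 105 103
f 105 94 104
f 103 104 92
f 105 104 103
f 93 103 110
f 103 92 109
f 110 109 96
f 103 109 110
f 93 110 115
f 110 96 116
f 115 116 98
f 110 116 115
f 93 115 119
f 115 98 122
f 119 122 99
f 115 122 119
f 94 120 108
f 120 99 121
f 108 121 95
f 120 121 108
f 92 104 128
f 104 94 129
f 128 129 101
f 104 129 128
f 96 109 125
f 109 92 124
f 125 124 100
f 109 124 125
f 98 116 117
f 116 96 113
f 117 113 97
f 116 113 117
f 99 122 118
f 122 98 114
f 118 114 91
f 122 114 118



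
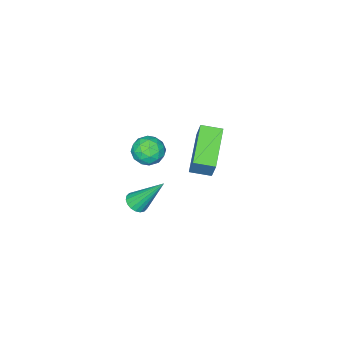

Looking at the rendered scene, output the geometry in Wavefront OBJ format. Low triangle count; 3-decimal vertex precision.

v -1.517 -1.011 0.24
v -1.063 -0.45 0.011
v -0.837 -1.15 1.249
v -0.383 -0.589 1.02
v -1.093 -0.437 1.235
v -1.513 -0.352 0.612
v -0.387 -1.248 0.648
v -0.807 -1.163 0.025
v -0.364 -0.597 0.263
v -0.801 -0.096 0.626
v -1.099 -1.504 0.634
v -1.536 -1.003 0.997
v -1.35 -0.718 0.037
v -0.55 -0.882 1.223
v -0.968 -0.793 1.35
v -0.701 -0.463 1.215
v -1.614 -0.66 0.39
v -1.347 -0.331 0.255
v -1.365 -0.323 0.975
v -0.553 -1.269 1.005
v -0.286 -0.94 0.87
v -1.199 -1.137 0.045
v -0.932 -0.807 -0.09
v -0.535 -1.277 0.285
v -0.672 -0.475 0.051
v -0.273 -0.557 0.644
v -0.275 -0.944 0.425
v -0.522 -0.894 0.059
v -0.929 -0.18 0.264
v -0.529 -0.262 0.857
v -0.946 -0.173 0.984
v -1.193 -0.122 0.617
v -0.518 -0.267 0.412
v -1.371 -1.338 0.403
v -0.971 -1.42 0.996
v -0.707 -1.478 0.643
v -0.954 -1.427 0.276
v -1.627 -1.043 0.616
v -1.228 -1.125 1.209
v -1.378 -0.706 1.201
v -1.625 -0.656 0.835
v -1.382 -1.333 0.848
v 1.384 0.934 0.027
v 1.866 0.902 0.221
v 0.836 1.906 1.553
v 1.872 1.098 0.098
v 1.782 1.262 -0.039
v 1.613 1.36 -0.162
v 1.399 1.374 -0.248
v 1.182 1.301 -0.28
v 1.004 1.155 -0.25
v 0.902 0.966 -0.166
v 0.896 0.769 -0.043
v 0.986 0.606 0.093
v 1.155 0.507 0.217
v 1.369 0.493 0.303
v 1.586 0.566 0.335
v 1.764 0.712 0.305
v -4.947 -0.64 -1.09
v -4.68 -0.154 0.041
v -3.406 0.432 -1.915
v -3.139 0.918 -0.783
v -4.341 -1.378 -0.917
v -4.074 -0.892 0.215
v -2.8 -0.306 -1.741
v -2.533 0.18 -0.61
f 1 38 17
f 38 12 41
f 17 41 6
f 38 41 17
f 1 17 13
f 17 6 18
f 13 18 2
f 17 18 13
f 1 13 22
f 13 2 23
f 22 23 8
f 13 23 22
f 1 22 34
f 22 8 37
f 34 37 11
f 22 37 34
f 1 34 38
f 34 11 42
f 38 42 12
f 34 42 38
f 2 18 29
f 18 6 32
f 29 32 10
f 18 32 29
f 6 41 19
f 41 12 40
f 19 40 5
f 41 40 19
f 12 42 39
f 42 11 35
f 39 35 3
f 42 35 39
f 11 37 36
f 37 8 24
f 36 24 7
f 37 24 36
f 8 23 28
f 23 2 25
f 28 25 9
f 23 25 28
f 4 30 16
f 30 10 31
f 16 31 5
f 30 31 16
f 4 16 14
f 16 5 15
f 14 15 3
f 16 15 14
f 4 14 21
f 14 3 20
f 21 20 7
f 14 20 21
f 4 21 26
f 21 7 27
f 26 27 9
f 21 27 26
f 4 26 30
f 26 9 33
f 30 33 10
f 26 33 30
f 5 31 19
f 31 10 32
f 19 32 6
f 31 32 19
f 3 15 39
f 15 5 40
f 39 40 12
f 15 40 39
f 7 20 36
f 20 3 35
f 36 35 11
f 20 35 36
f 9 27 28
f 27 7 24
f 28 24 8
f 27 24 28
f 10 33 29
f 33 9 25
f 29 25 2
f 33 25 29
f 44 43 46
f 44 46 45
f 46 43 47
f 46 47 45
f 47 43 48
f 47 48 45
f 48 43 49
f 48 49 45
f 49 43 50
f 49 50 45
f 50 43 51
f 50 51 45
f 51 43 52
f 51 52 45
f 52 43 53
f 52 53 45
f 53 43 54
f 53 54 45
f 54 43 55
f 54 55 45
f 55 43 56
f 55 56 45
f 56 43 57
f 56 57 45
f 57 43 58
f 57 58 45
f 58 43 44
f 58 44 45
f 60 62 59
f 63 60 59
f 59 62 61
f 61 63 59
f 60 66 62
f 64 60 63
f 64 66 60
f 62 66 61
f 65 63 61
f 61 66 65
f 65 64 63
f 66 64 65



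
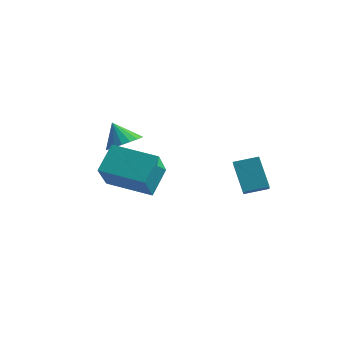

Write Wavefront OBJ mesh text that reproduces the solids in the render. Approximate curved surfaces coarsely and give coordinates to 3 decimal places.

v -2.85 -0.516 -1.701
v -2.42 -1.151 -1.474
v -3.45 -0.564 -0.699
v -2.23 -0.878 -1.347
v -2.163 -0.533 -1.291
v -2.232 -0.184 -1.315
v -2.423 0.098 -1.417
v -2.699 0.259 -1.574
v -3.005 0.267 -1.757
v -3.279 0.119 -1.929
v -3.469 -0.154 -2.055
v -3.536 -0.499 -2.112
v -3.467 -0.848 -2.087
v -3.276 -1.13 -1.986
v -3 -1.291 -1.829
v -2.694 -1.299 -1.646
v 2.191 0.593 -3.337
v 1.453 0.876 -2.028
v 1.406 1.639 -4.007
v 0.667 1.923 -2.697
v 2.913 1.297 -3.083
v 2.174 1.581 -1.773
v 2.127 2.344 -3.752
v 1.389 2.627 -2.443
v -1.621 -3.421 -1.934
v -1.762 -2.461 -0.91
v -2.348 -2.152 -3.223
v -2.489 -1.192 -2.2
v 0.169 -2.768 -2.3
v 0.028 -1.808 -1.277
v -0.558 -1.499 -3.59
v -0.699 -0.539 -2.566
f 2 1 4
f 2 4 3
f 4 1 5
f 4 5 3
f 5 1 6
f 5 6 3
f 6 1 7
f 6 7 3
f 7 1 8
f 7 8 3
f 8 1 9
f 8 9 3
f 9 1 10
f 9 10 3
f 10 1 11
f 10 11 3
f 11 1 12
f 11 12 3
f 12 1 13
f 12 13 3
f 13 1 14
f 13 14 3
f 14 1 15
f 14 15 3
f 15 1 16
f 15 16 3
f 16 1 2
f 16 2 3
f 18 20 17
f 21 18 17
f 17 20 19
f 19 21 17
f 18 24 20
f 22 18 21
f 22 24 18
f 20 24 19
f 23 21 19
f 19 24 23
f 23 22 21
f 24 22 23
f 26 28 25
f 29 26 25
f 25 28 27
f 27 29 25
f 26 32 28
f 30 26 29
f 30 32 26
f 28 32 27
f 31 29 27
f 27 32 31
f 31 30 29
f 32 30 31



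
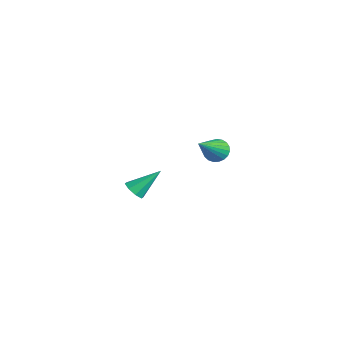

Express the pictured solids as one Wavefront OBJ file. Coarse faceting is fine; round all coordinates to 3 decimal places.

v -2.015 2.33 -2.041
v -1.504 2.212 -1.967
v -1.905 3.41 -1.079
v -1.559 2.482 -2.264
v -1.882 2.664 -2.431
v -2.282 2.649 -2.369
v -2.527 2.448 -2.115
v -2.471 2.178 -1.817
v -2.149 1.997 -1.651
v -1.748 2.011 -1.713
v 2.968 3.83 2.783
v 3.355 3.779 2.424
v 3.792 2.81 3.817
v 3.423 3.953 2.541
v 3.413 4.106 2.7
v 3.325 4.21 2.873
v 3.176 4.249 3.031
v 2.991 4.216 3.145
v 2.802 4.116 3.197
v 2.641 3.966 3.178
v 2.537 3.793 3.09
v 2.507 3.626 2.949
v 2.557 3.494 2.779
v 2.678 3.421 2.61
v 2.849 3.418 2.471
v 3.041 3.486 2.386
v 3.219 3.614 2.369
f 2 1 4
f 2 4 3
f 4 1 5
f 4 5 3
f 5 1 6
f 5 6 3
f 6 1 7
f 6 7 3
f 7 1 8
f 7 8 3
f 8 1 9
f 8 9 3
f 9 1 10
f 9 10 3
f 10 1 2
f 10 2 3
f 12 11 14
f 12 14 13
f 14 11 15
f 14 15 13
f 15 11 16
f 15 16 13
f 16 11 17
f 16 17 13
f 17 11 18
f 17 18 13
f 18 11 19
f 18 19 13
f 19 11 20
f 19 20 13
f 20 11 21
f 20 21 13
f 21 11 22
f 21 22 13
f 22 11 23
f 22 23 13
f 23 11 24
f 23 24 13
f 24 11 25
f 24 25 13
f 25 11 26
f 25 26 13
f 26 11 27
f 26 27 13
f 27 11 12
f 27 12 13



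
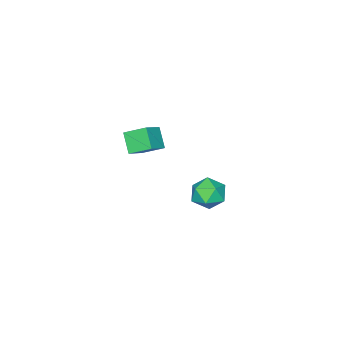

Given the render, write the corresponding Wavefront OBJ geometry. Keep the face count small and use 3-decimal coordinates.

v 1.266 -2.635 2.981
v 0.926 -3.193 3.656
v 0.903 -1.86 3.438
v 0.563 -2.419 4.113
v 2.077 -2.541 3.467
v 1.737 -3.1 4.142
v 1.714 -1.767 3.924
v 1.374 -2.325 4.599
v -2.421 -1.744 -0.637
v -1.712 -1.622 -0.341
v -1.928 -2.518 -1.499
v -1.219 -2.396 -1.203
v -1.747 -2.796 -0.795
v -2.052 -2.318 -0.262
v -1.588 -1.822 -1.578
v -1.893 -1.344 -1.045
v -1.197 -1.671 -0.922
v -1.295 -2.272 -0.439
v -2.345 -1.868 -1.401
v -2.443 -2.469 -0.918
f 2 4 1
f 5 2 1
f 1 4 3
f 3 5 1
f 2 8 4
f 6 2 5
f 6 8 2
f 4 8 3
f 7 5 3
f 3 8 7
f 7 6 5
f 8 6 7
f 9 20 14
f 9 14 10
f 9 10 16
f 9 16 19
f 9 19 20
f 10 14 18
f 14 20 13
f 20 19 11
f 19 16 15
f 16 10 17
f 12 18 13
f 12 13 11
f 12 11 15
f 12 15 17
f 12 17 18
f 13 18 14
f 11 13 20
f 15 11 19
f 17 15 16
f 18 17 10



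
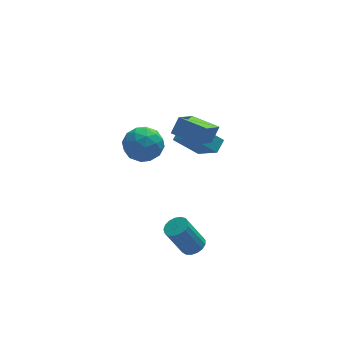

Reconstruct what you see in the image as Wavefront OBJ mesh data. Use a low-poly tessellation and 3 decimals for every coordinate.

v -0.171 3.779 0.025
v 0.607 2.3 1.23
v 0.385 4.452 0.491
v 1.164 2.974 1.696
v 1.256 3.486 -1.256
v 2.035 2.008 -0.051
v 1.813 4.16 -0.79
v 2.591 2.681 0.415
v -0.354 -2.561 -4.009
v 0.05 -1.942 -3.795
v -0.942 -1.959 -1.876
v -1.346 -2.579 -2.091
v -0.253 -1.8 -3.95
v -1.245 -1.818 -2.031
v -0.579 -1.833 -4.119
v -1.571 -1.85 -2.2
v -0.854 -2.033 -4.263
v -1.845 -2.05 -2.344
v -1.014 -2.354 -4.348
v -2.005 -2.371 -2.429
v -1.023 -2.722 -4.356
v -2.014 -2.739 -2.437
v -0.879 -3.054 -4.285
v -1.87 -3.071 -2.366
v -0.614 -3.272 -4.15
v -1.606 -3.29 -2.231
v -0.29 -3.328 -3.983
v -1.282 -3.345 -2.064
v 0.019 -3.209 -3.823
v -0.973 -3.226 -1.904
v 0.243 -2.941 -3.704
v -0.749 -2.958 -1.786
v 0.33 -2.586 -3.656
v -0.662 -2.603 -1.737
v 0.26 -2.225 -3.689
v -0.732 -2.243 -1.77
v -3.144 0.204 3.815
v -2.042 -0.093 4.275
v -3.578 -1.727 3.605
v -2.476 -2.024 4.065
v -3.33 -1.52 4.792
v -3.062 -0.326 4.922
v -2.558 -1.494 2.958
v -2.29 -0.3 3.088
v -1.68 -1.143 3.745
v -2.158 -1.159 4.879
v -3.462 -0.661 3.001
v -3.94 -0.677 4.135
v -2.555 0.225 4.063
v -3.065 -2.045 3.817
v -3.567 -1.748 4.244
v -2.92 -1.923 4.514
v -3.154 0.088 4.444
v -2.507 -0.087 4.714
v -3.264 -0.925 5.018
v -3.113 -1.733 3.166
v -2.466 -1.908 3.436
v -2.7 0.103 3.366
v -2.053 -0.072 3.636
v -2.356 -0.895 2.862
v -1.694 -0.567 4.022
v -1.95 -1.702 3.899
v -1.998 -1.39 3.248
v -1.84 -0.689 3.324
v -1.975 -0.576 4.689
v -2.23 -1.711 4.565
v -2.732 -1.415 4.993
v -2.575 -0.713 5.069
v -1.762 -1.193 4.377
v -3.39 -0.109 3.315
v -3.645 -1.244 3.191
v -3.045 -1.107 2.811
v -2.888 -0.405 2.887
v -3.67 -0.118 3.981
v -3.926 -1.253 3.858
v -3.78 -1.131 4.556
v -3.622 -0.43 4.632
v -3.858 -0.627 3.503
v -0.896 0.889 3.099
v -0.364 1.29 4.061
v 0.182 2.284 1.921
v 0.714 2.685 2.883
v 0.406 -0.305 2.877
v 0.938 0.096 3.839
v 1.484 1.09 1.699
v 2.016 1.491 2.661
f 2 4 1
f 5 2 1
f 1 4 3
f 3 5 1
f 2 8 4
f 6 2 5
f 6 8 2
f 4 8 3
f 7 5 3
f 3 8 7
f 7 6 5
f 8 6 7
f 10 9 13
f 10 13 11
f 11 13 14
f 11 14 12
f 13 9 15
f 13 15 14
f 14 15 16
f 14 16 12
f 15 9 17
f 15 17 16
f 16 17 18
f 16 18 12
f 17 9 19
f 17 19 18
f 18 19 20
f 18 20 12
f 19 9 21
f 19 21 20
f 20 21 22
f 20 22 12
f 21 9 23
f 21 23 22
f 22 23 24
f 22 24 12
f 23 9 25
f 23 25 24
f 24 25 26
f 24 26 12
f 25 9 27
f 25 27 26
f 26 27 28
f 26 28 12
f 27 9 29
f 27 29 28
f 28 29 30
f 28 30 12
f 29 9 31
f 29 31 30
f 30 31 32
f 30 32 12
f 31 9 33
f 31 33 32
f 32 33 34
f 32 34 12
f 33 9 35
f 33 35 34
f 34 35 36
f 34 36 12
f 35 9 10
f 35 10 36
f 36 10 11
f 36 11 12
f 37 74 53
f 74 48 77
f 53 77 42
f 74 77 53
f 37 53 49
f 53 42 54
f 49 54 38
f 53 54 49
f 37 49 58
f 49 38 59
f 58 59 44
f 49 59 58
f 37 58 70
f 58 44 73
f 70 73 47
f 58 73 70
f 37 70 74
f 70 47 78
f 74 78 48
f 70 78 74
f 38 54 65
f 54 42 68
f 65 68 46
f 54 68 65
f 42 77 55
f 77 48 76
f 55 76 41
f 77 76 55
f 48 78 75
f 78 47 71
f 75 71 39
f 78 71 75
f 47 73 72
f 73 44 60
f 72 60 43
f 73 60 72
f 44 59 64
f 59 38 61
f 64 61 45
f 59 61 64
f 40 66 52
f 66 46 67
f 52 67 41
f 66 67 52
f 40 52 50
f 52 41 51
f 50 51 39
f 52 51 50
f 40 50 57
f 50 39 56
f 57 56 43
f 50 56 57
f 40 57 62
f 57 43 63
f 62 63 45
f 57 63 62
f 40 62 66
f 62 45 69
f 66 69 46
f 62 69 66
f 41 67 55
f 67 46 68
f 55 68 42
f 67 68 55
f 39 51 75
f 51 41 76
f 75 76 48
f 51 76 75
f 43 56 72
f 56 39 71
f 72 71 47
f 56 71 72
f 45 63 64
f 63 43 60
f 64 60 44
f 63 60 64
f 46 69 65
f 69 45 61
f 65 61 38
f 69 61 65
f 80 82 79
f 83 80 79
f 79 82 81
f 81 83 79
f 80 86 82
f 84 80 83
f 84 86 80
f 82 86 81
f 85 83 81
f 81 86 85
f 85 84 83
f 86 84 85



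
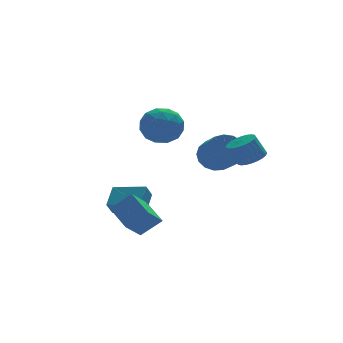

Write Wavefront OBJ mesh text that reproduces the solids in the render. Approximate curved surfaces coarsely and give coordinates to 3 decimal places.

v -1.31 -0.337 -1.668
v -1.686 -0.602 -1.014
v -2.506 0.742 -1.919
v -2.883 0.476 -1.265
v -0.697 0.504 -0.975
v -1.074 0.238 -0.321
v -1.894 1.582 -1.226
v -2.27 1.317 -0.572
v -3.755 -4.323 -0.579
v -2.837 -4.543 0.209
v -3.998 -3.045 0.062
v -3.081 -3.266 0.851
v -2.859 -3.714 -1.451
v -1.942 -3.935 -0.662
v -3.103 -2.437 -0.809
v -2.185 -2.657 -0.021
v 2.411 0.431 1.087
v 2.964 0.015 0.465
v 2.741 -1.546 1.311
v 2.189 -1.131 1.933
v 3.244 0.148 0.784
v 3.021 -1.414 1.63
v 3.333 0.346 1.173
v 3.111 -1.216 2.018
v 3.212 0.563 1.542
v 2.989 -0.999 2.387
v 2.907 0.75 1.807
v 2.684 -0.812 2.652
v 2.488 0.864 1.907
v 2.266 -0.698 2.752
v 2.052 0.878 1.819
v 1.829 -0.684 2.665
v 1.698 0.79 1.564
v 1.476 -0.771 2.409
v 1.508 0.62 1.199
v 1.285 -0.942 2.045
v 1.524 0.407 0.809
v 1.302 -1.155 1.655
v 1.744 0.199 0.483
v 1.521 -1.363 1.328
v 2.117 0.044 0.295
v 1.894 -1.518 1.14
v 2.557 -0.022 0.288
v 2.334 -1.584 1.134
v 2.48 -3.3 2.18
v 2.877 -3.833 2.457
v 2.398 -3.672 3.456
v 2 -3.14 3.18
v 3.044 -3.612 2.501
v 2.565 -3.451 3.5
v 3.125 -3.343 2.497
v 2.646 -3.182 3.496
v 3.108 -3.067 2.444
v 2.629 -2.907 3.443
v 2.995 -2.828 2.351
v 2.516 -2.667 3.351
v 2.804 -2.66 2.232
v 2.324 -2.499 3.232
v 2.563 -2.589 2.106
v 2.084 -2.428 3.105
v 2.31 -2.627 1.99
v 1.83 -2.466 2.99
v 2.082 -2.768 1.904
v 1.603 -2.607 2.903
v 1.915 -2.989 1.86
v 1.436 -2.828 2.859
v 1.834 -3.258 1.864
v 1.355 -3.097 2.863
v 1.851 -3.533 1.917
v 1.372 -3.373 2.916
v 1.964 -3.773 2.009
v 1.485 -3.612 3.009
v 2.156 -3.941 2.128
v 1.676 -3.78 3.128
v 2.396 -4.012 2.255
v 1.917 -3.851 3.254
v 2.65 -3.974 2.37
v 2.17 -3.813 3.37
v -1.259 -0.108 3.431
v -0.431 -0.039 4.093
v -1.129 -1.821 3.447
v -0.301 -1.752 4.109
v -1.274 -1.494 4.447
v -1.355 -0.435 4.437
v -0.205 -1.425 3.103
v -0.286 -0.366 3.093
v 0.22 -0.853 3.89
v -0.441 -0.895 4.721
v -1.119 -0.965 2.819
v -1.78 -1.007 3.65
v -0.856 0.077 3.761
v -0.704 -1.937 3.779
v -1.276 -1.785 3.978
v -0.789 -1.745 4.367
v -1.399 -0.156 3.963
v -0.913 -0.115 4.352
v -1.408 -0.97 4.56
v -0.647 -1.745 3.188
v -0.161 -1.704 3.577
v -0.771 -0.115 3.173
v -0.284 -0.075 3.562
v -0.152 -0.89 2.98
v 0.013 -0.361 4.031
v 0.089 -1.368 4.04
v 0.145 -1.176 3.449
v 0.098 -0.554 3.443
v -0.376 -0.386 4.519
v -0.299 -1.393 4.528
v -0.871 -1.241 4.727
v -0.918 -0.619 4.721
v 0.007 -0.865 4.4
v -1.261 -0.467 3.012
v -1.184 -1.474 3.021
v -0.642 -1.241 2.819
v -0.689 -0.619 2.813
v -1.649 -0.492 3.5
v -1.573 -1.499 3.509
v -1.658 -1.306 4.097
v -1.705 -0.684 4.091
v -1.567 -0.995 3.14
f 2 4 1
f 5 2 1
f 1 4 3
f 3 5 1
f 2 8 4
f 6 2 5
f 6 8 2
f 4 8 3
f 7 5 3
f 3 8 7
f 7 6 5
f 8 6 7
f 10 12 9
f 13 10 9
f 9 12 11
f 11 13 9
f 10 16 12
f 14 10 13
f 14 16 10
f 12 16 11
f 15 13 11
f 11 16 15
f 15 14 13
f 16 14 15
f 18 17 21
f 18 21 19
f 19 21 22
f 19 22 20
f 21 17 23
f 21 23 22
f 22 23 24
f 22 24 20
f 23 17 25
f 23 25 24
f 24 25 26
f 24 26 20
f 25 17 27
f 25 27 26
f 26 27 28
f 26 28 20
f 27 17 29
f 27 29 28
f 28 29 30
f 28 30 20
f 29 17 31
f 29 31 30
f 30 31 32
f 30 32 20
f 31 17 33
f 31 33 32
f 32 33 34
f 32 34 20
f 33 17 35
f 33 35 34
f 34 35 36
f 34 36 20
f 35 17 37
f 35 37 36
f 36 37 38
f 36 38 20
f 37 17 39
f 37 39 38
f 38 39 40
f 38 40 20
f 39 17 41
f 39 41 40
f 40 41 42
f 40 42 20
f 41 17 43
f 41 43 42
f 42 43 44
f 42 44 20
f 43 17 18
f 43 18 44
f 44 18 19
f 44 19 20
f 46 45 49
f 46 49 47
f 47 49 50
f 47 50 48
f 49 45 51
f 49 51 50
f 50 51 52
f 50 52 48
f 51 45 53
f 51 53 52
f 52 53 54
f 52 54 48
f 53 45 55
f 53 55 54
f 54 55 56
f 54 56 48
f 55 45 57
f 55 57 56
f 56 57 58
f 56 58 48
f 57 45 59
f 57 59 58
f 58 59 60
f 58 60 48
f 59 45 61
f 59 61 60
f 60 61 62
f 60 62 48
f 61 45 63
f 61 63 62
f 62 63 64
f 62 64 48
f 63 45 65
f 63 65 64
f 64 65 66
f 64 66 48
f 65 45 67
f 65 67 66
f 66 67 68
f 66 68 48
f 67 45 69
f 67 69 68
f 68 69 70
f 68 70 48
f 69 45 71
f 69 71 70
f 70 71 72
f 70 72 48
f 71 45 73
f 71 73 72
f 72 73 74
f 72 74 48
f 73 45 75
f 73 75 74
f 74 75 76
f 74 76 48
f 75 45 77
f 75 77 76
f 76 77 78
f 76 78 48
f 77 45 46
f 77 46 78
f 78 46 47
f 78 47 48
f 79 116 95
f 116 90 119
f 95 119 84
f 116 119 95
f 79 95 91
f 95 84 96
f 91 96 80
f 95 96 91
f 79 91 100
f 91 80 101
f 100 101 86
f 91 101 100
f 79 100 112
f 100 86 115
f 112 115 89
f 100 115 112
f 79 112 116
f 112 89 120
f 116 120 90
f 112 120 116
f 80 96 107
f 96 84 110
f 107 110 88
f 96 110 107
f 84 119 97
f 119 90 118
f 97 118 83
f 119 118 97
f 90 120 117
f 120 89 113
f 117 113 81
f 120 113 117
f 89 115 114
f 115 86 102
f 114 102 85
f 115 102 114
f 86 101 106
f 101 80 103
f 106 103 87
f 101 103 106
f 82 108 94
f 108 88 109
f 94 109 83
f 108 109 94
f 82 94 92
f 94 83 93
f 92 93 81
f 94 93 92
f 82 92 99
f 92 81 98
f 99 98 85
f 92 98 99
f 82 99 104
f 99 85 105
f 104 105 87
f 99 105 104
f 82 104 108
f 104 87 111
f 108 111 88
f 104 111 108
f 83 109 97
f 109 88 110
f 97 110 84
f 109 110 97
f 81 93 117
f 93 83 118
f 117 118 90
f 93 118 117
f 85 98 114
f 98 81 113
f 114 113 89
f 98 113 114
f 87 105 106
f 105 85 102
f 106 102 86
f 105 102 106
f 88 111 107
f 111 87 103
f 107 103 80
f 111 103 107



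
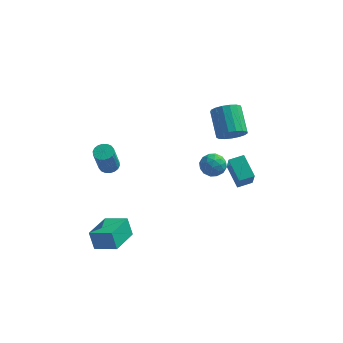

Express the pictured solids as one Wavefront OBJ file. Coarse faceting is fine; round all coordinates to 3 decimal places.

v -2.365 -3.2 1.895
v -1.874 -2.964 2.027
v -2.025 -3.545 3.618
v -2.515 -3.78 3.485
v -2.038 -2.783 2.078
v -2.189 -3.364 3.668
v -2.267 -2.685 2.092
v -2.417 -3.266 3.683
v -2.515 -2.688 2.067
v -2.665 -3.269 3.658
v -2.733 -2.793 2.008
v -2.884 -3.374 3.599
v -2.878 -2.979 1.927
v -3.029 -3.56 3.517
v -2.922 -3.208 1.839
v -3.073 -3.789 3.429
v -2.855 -3.435 1.762
v -3.006 -4.016 3.353
v -2.691 -3.616 1.712
v -2.842 -4.197 3.302
v -2.463 -3.714 1.697
v -2.613 -4.295 3.288
v -2.215 -3.711 1.722
v -2.365 -4.292 3.313
v -1.996 -3.606 1.781
v -2.147 -4.187 3.372
v -1.851 -3.42 1.863
v -2.002 -4.001 3.453
v -1.807 -3.191 1.951
v -1.958 -3.772 3.541
v 3.745 1.248 -3.025
v 3.949 0.433 -1.675
v 2.999 2.309 -2.272
v 3.203 1.494 -0.922
v 4.517 1.686 -2.878
v 4.721 0.871 -1.528
v 3.771 2.747 -2.125
v 3.975 1.932 -0.775
v 3.605 -0.259 2.767
v 4.373 -0.182 3.097
v 3.824 1.156 4.064
v 3.055 1.079 3.733
v 4.383 0.056 2.773
v 3.834 1.394 3.74
v 4.215 0.222 2.448
v 3.666 1.56 3.414
v 3.907 0.278 2.195
v 3.357 1.616 3.162
v 3.53 0.21 2.074
v 2.98 1.549 3.041
v 3.17 0.035 2.111
v 2.62 1.374 3.078
v 2.909 -0.207 2.299
v 2.36 1.131 3.265
v 2.808 -0.461 2.593
v 2.258 0.877 3.56
v 2.89 -0.669 2.928
v 2.34 0.669 3.894
v 3.135 -0.783 3.225
v 2.585 0.555 4.192
v 3.488 -0.777 3.417
v 2.938 0.561 4.384
v 3.868 -0.653 3.461
v 3.318 0.686 4.427
v 4.187 -0.438 3.345
v 3.638 0.901 4.312
v -3 -4.449 -4.17
v -3.329 -4.169 -3.115
v -2.508 -2.714 -4.478
v -2.838 -2.433 -3.423
v -1.722 -4.727 -3.697
v -2.052 -4.446 -2.642
v -1.231 -2.991 -4.005
v -1.56 -2.711 -2.95
v 1.418 2.623 -2.445
v 1.907 2.994 -1.917
v 2.453 2.306 -3.183
v 2.942 2.677 -2.655
v 2.566 1.992 -2.445
v 1.926 2.187 -1.989
v 2.434 3.113 -3.111
v 1.794 3.308 -2.655
v 2.535 3.296 -2.329
v 2.617 2.603 -1.917
v 1.743 2.697 -3.183
v 1.825 2.004 -2.771
v 1.572 2.836 -2.116
v 2.788 2.464 -2.984
v 2.567 2.061 -2.86
v 2.855 2.279 -2.55
v 1.582 2.362 -2.159
v 1.87 2.58 -1.849
v 2.257 1.991 -2.159
v 2.49 2.72 -3.251
v 2.778 2.938 -2.941
v 1.505 3.021 -2.55
v 1.793 3.239 -2.24
v 2.103 3.309 -2.941
v 2.229 3.232 -2.048
v 2.837 3.046 -2.482
v 2.538 3.302 -2.749
v 2.162 3.417 -2.481
v 2.276 2.825 -1.806
v 2.885 2.638 -2.24
v 2.663 2.236 -2.117
v 2.287 2.351 -1.849
v 2.646 3.002 -2.048
v 1.475 2.662 -2.86
v 2.084 2.475 -3.294
v 2.073 2.949 -3.251
v 1.697 3.064 -2.983
v 1.523 2.254 -2.618
v 2.131 2.068 -3.052
v 2.198 1.883 -2.619
v 1.822 1.998 -2.351
v 1.714 2.298 -3.052
f 2 1 5
f 2 5 3
f 3 5 6
f 3 6 4
f 5 1 7
f 5 7 6
f 6 7 8
f 6 8 4
f 7 1 9
f 7 9 8
f 8 9 10
f 8 10 4
f 9 1 11
f 9 11 10
f 10 11 12
f 10 12 4
f 11 1 13
f 11 13 12
f 12 13 14
f 12 14 4
f 13 1 15
f 13 15 14
f 14 15 16
f 14 16 4
f 15 1 17
f 15 17 16
f 16 17 18
f 16 18 4
f 17 1 19
f 17 19 18
f 18 19 20
f 18 20 4
f 19 1 21
f 19 21 20
f 20 21 22
f 20 22 4
f 21 1 23
f 21 23 22
f 22 23 24
f 22 24 4
f 23 1 25
f 23 25 24
f 24 25 26
f 24 26 4
f 25 1 27
f 25 27 26
f 26 27 28
f 26 28 4
f 27 1 29
f 27 29 28
f 28 29 30
f 28 30 4
f 29 1 2
f 29 2 30
f 30 2 3
f 30 3 4
f 32 34 31
f 35 32 31
f 31 34 33
f 33 35 31
f 32 38 34
f 36 32 35
f 36 38 32
f 34 38 33
f 37 35 33
f 33 38 37
f 37 36 35
f 38 36 37
f 40 39 43
f 40 43 41
f 41 43 44
f 41 44 42
f 43 39 45
f 43 45 44
f 44 45 46
f 44 46 42
f 45 39 47
f 45 47 46
f 46 47 48
f 46 48 42
f 47 39 49
f 47 49 48
f 48 49 50
f 48 50 42
f 49 39 51
f 49 51 50
f 50 51 52
f 50 52 42
f 51 39 53
f 51 53 52
f 52 53 54
f 52 54 42
f 53 39 55
f 53 55 54
f 54 55 56
f 54 56 42
f 55 39 57
f 55 57 56
f 56 57 58
f 56 58 42
f 57 39 59
f 57 59 58
f 58 59 60
f 58 60 42
f 59 39 61
f 59 61 60
f 60 61 62
f 60 62 42
f 61 39 63
f 61 63 62
f 62 63 64
f 62 64 42
f 63 39 65
f 63 65 64
f 64 65 66
f 64 66 42
f 65 39 40
f 65 40 66
f 66 40 41
f 66 41 42
f 68 70 67
f 71 68 67
f 67 70 69
f 69 71 67
f 68 74 70
f 72 68 71
f 72 74 68
f 70 74 69
f 73 71 69
f 69 74 73
f 73 72 71
f 74 72 73
f 75 112 91
f 112 86 115
f 91 115 80
f 112 115 91
f 75 91 87
f 91 80 92
f 87 92 76
f 91 92 87
f 75 87 96
f 87 76 97
f 96 97 82
f 87 97 96
f 75 96 108
f 96 82 111
f 108 111 85
f 96 111 108
f 75 108 112
f 108 85 116
f 112 116 86
f 108 116 112
f 76 92 103
f 92 80 106
f 103 106 84
f 92 106 103
f 80 115 93
f 115 86 114
f 93 114 79
f 115 114 93
f 86 116 113
f 116 85 109
f 113 109 77
f 116 109 113
f 85 111 110
f 111 82 98
f 110 98 81
f 111 98 110
f 82 97 102
f 97 76 99
f 102 99 83
f 97 99 102
f 78 104 90
f 104 84 105
f 90 105 79
f 104 105 90
f 78 90 88
f 90 79 89
f 88 89 77
f 90 89 88
f 78 88 95
f 88 77 94
f 95 94 81
f 88 94 95
f 78 95 100
f 95 81 101
f 100 101 83
f 95 101 100
f 78 100 104
f 100 83 107
f 104 107 84
f 100 107 104
f 79 105 93
f 105 84 106
f 93 106 80
f 105 106 93
f 77 89 113
f 89 79 114
f 113 114 86
f 89 114 113
f 81 94 110
f 94 77 109
f 110 109 85
f 94 109 110
f 83 101 102
f 101 81 98
f 102 98 82
f 101 98 102
f 84 107 103
f 107 83 99
f 103 99 76
f 107 99 103



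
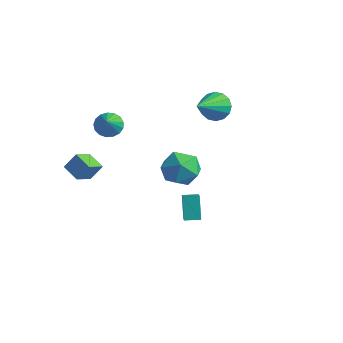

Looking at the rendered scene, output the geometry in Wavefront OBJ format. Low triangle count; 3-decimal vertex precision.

v -2.915 -2.745 -0.202
v -2.801 -3.783 0.39
v -3.915 -2.645 0.168
v -3.8 -3.683 0.759
v -2.56 -2.237 0.621
v -2.445 -3.275 1.212
v -3.559 -2.137 0.99
v -3.445 -3.175 1.582
v 0.419 0.396 -3.259
v -0.146 0.889 -2.03
v 1.008 1.008 -3.233
v 0.443 1.501 -2.004
v 0.957 -0.141 -2.796
v 0.392 0.352 -1.567
v 1.546 0.471 -2.77
v 0.981 0.964 -1.541
v -2.873 -1.458 3.162
v -2.371 -1.649 2.638
v -2.067 -2.402 4.278
v -2.232 -1.353 2.787
v -2.24 -1.082 3.022
v -2.392 -0.897 3.289
v -2.655 -0.84 3.527
v -2.968 -0.925 3.681
v -3.259 -1.132 3.716
v -3.462 -1.414 3.624
v -3.53 -1.706 3.427
v -3.447 -1.941 3.168
v -3.233 -2.065 2.908
v -2.937 -2.051 2.706
v -2.626 -1.9 2.609
v -0.283 3.498 3.247
v 0.441 3.327 2.741
v 0.023 1.762 4.273
v 0.602 3.57 3.104
v 0.526 3.794 3.506
v 0.233 3.939 3.838
v -0.198 3.965 4.012
v -0.652 3.867 3.981
v -1.008 3.669 3.753
v -1.169 3.426 3.39
v -1.093 3.202 2.988
v -0.8 3.058 2.656
v -0.369 3.031 2.482
v 0.086 3.13 2.513
v 2.791 -2.013 4.06
v 3.723 -1.999 3.488
v 2.837 -3.781 4.092
v 3.769 -3.767 3.52
v 3.757 -3.411 4.553
v 3.729 -2.318 4.534
v 2.831 -3.462 3.046
v 2.803 -2.369 3.027
v 3.748 -2.894 2.861
v 4.32 -2.863 3.793
v 2.24 -2.917 3.787
v 2.812 -2.886 4.719
f 2 4 1
f 5 2 1
f 1 4 3
f 3 5 1
f 2 8 4
f 6 2 5
f 6 8 2
f 4 8 3
f 7 5 3
f 3 8 7
f 7 6 5
f 8 6 7
f 10 12 9
f 13 10 9
f 9 12 11
f 11 13 9
f 10 16 12
f 14 10 13
f 14 16 10
f 12 16 11
f 15 13 11
f 11 16 15
f 15 14 13
f 16 14 15
f 18 17 20
f 18 20 19
f 20 17 21
f 20 21 19
f 21 17 22
f 21 22 19
f 22 17 23
f 22 23 19
f 23 17 24
f 23 24 19
f 24 17 25
f 24 25 19
f 25 17 26
f 25 26 19
f 26 17 27
f 26 27 19
f 27 17 28
f 27 28 19
f 28 17 29
f 28 29 19
f 29 17 30
f 29 30 19
f 30 17 31
f 30 31 19
f 31 17 18
f 31 18 19
f 33 32 35
f 33 35 34
f 35 32 36
f 35 36 34
f 36 32 37
f 36 37 34
f 37 32 38
f 37 38 34
f 38 32 39
f 38 39 34
f 39 32 40
f 39 40 34
f 40 32 41
f 40 41 34
f 41 32 42
f 41 42 34
f 42 32 43
f 42 43 34
f 43 32 44
f 43 44 34
f 44 32 45
f 44 45 34
f 45 32 33
f 45 33 34
f 46 57 51
f 46 51 47
f 46 47 53
f 46 53 56
f 46 56 57
f 47 51 55
f 51 57 50
f 57 56 48
f 56 53 52
f 53 47 54
f 49 55 50
f 49 50 48
f 49 48 52
f 49 52 54
f 49 54 55
f 50 55 51
f 48 50 57
f 52 48 56
f 54 52 53
f 55 54 47



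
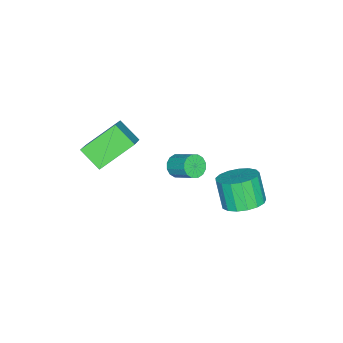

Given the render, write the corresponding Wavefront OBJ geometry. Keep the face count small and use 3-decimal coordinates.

v -2.637 -0.95 -0.841
v -2.163 -0.842 -1.175
v -1.888 0.118 -0.473
v -2.363 0.01 -0.139
v -2.389 -0.682 -1.304
v -2.114 0.277 -0.602
v -2.681 -0.594 -1.31
v -2.406 0.365 -0.608
v -2.962 -0.602 -1.19
v -2.687 0.358 -0.488
v -3.156 -0.702 -0.976
v -2.881 0.257 -0.274
v -3.211 -0.869 -0.726
v -2.936 0.09 -0.025
v -3.112 -1.058 -0.507
v -2.837 -0.098 0.195
v -2.886 -1.217 -0.378
v -2.611 -0.258 0.324
v -2.594 -1.305 -0.372
v -2.319 -0.346 0.33
v -2.313 -1.298 -0.492
v -2.038 -0.338 0.21
v -2.119 -1.197 -0.706
v -1.844 -0.238 -0.004
v -2.064 -1.03 -0.955
v -1.789 -0.071 -0.254
v -3.504 1.803 -3.083
v -2.805 2.309 -2.64
v -3.237 1.763 -1.334
v -3.936 1.257 -1.777
v -3.169 2.598 -2.64
v -3.601 2.052 -1.334
v -3.609 2.705 -2.741
v -4.041 2.158 -1.435
v -4.026 2.605 -2.92
v -4.457 2.058 -1.614
v -4.323 2.321 -3.137
v -4.754 1.775 -1.831
v -4.432 1.919 -3.341
v -4.864 1.373 -2.035
v -4.329 1.49 -3.487
v -4.76 0.944 -2.18
v -4.037 1.133 -3.539
v -4.468 0.587 -2.233
v -3.623 0.929 -3.487
v -4.054 0.383 -2.181
v -3.181 0.926 -3.343
v -3.613 0.38 -2.037
v -2.814 1.124 -3.139
v -3.246 0.578 -1.833
v -2.605 1.477 -2.922
v -3.037 0.931 -1.616
v -2.602 1.905 -2.742
v -3.033 1.359 -1.436
v -0.136 -3.962 1.564
v -1.334 -2.963 2.648
v 0.071 -2.966 0.874
v -1.127 -1.966 1.958
v 0.947 -3.594 2.422
v -0.251 -2.594 3.506
v 1.154 -2.597 1.732
v -0.044 -1.598 2.816
f 2 1 5
f 2 5 3
f 3 5 6
f 3 6 4
f 5 1 7
f 5 7 6
f 6 7 8
f 6 8 4
f 7 1 9
f 7 9 8
f 8 9 10
f 8 10 4
f 9 1 11
f 9 11 10
f 10 11 12
f 10 12 4
f 11 1 13
f 11 13 12
f 12 13 14
f 12 14 4
f 13 1 15
f 13 15 14
f 14 15 16
f 14 16 4
f 15 1 17
f 15 17 16
f 16 17 18
f 16 18 4
f 17 1 19
f 17 19 18
f 18 19 20
f 18 20 4
f 19 1 21
f 19 21 20
f 20 21 22
f 20 22 4
f 21 1 23
f 21 23 22
f 22 23 24
f 22 24 4
f 23 1 25
f 23 25 24
f 24 25 26
f 24 26 4
f 25 1 2
f 25 2 26
f 26 2 3
f 26 3 4
f 28 27 31
f 28 31 29
f 29 31 32
f 29 32 30
f 31 27 33
f 31 33 32
f 32 33 34
f 32 34 30
f 33 27 35
f 33 35 34
f 34 35 36
f 34 36 30
f 35 27 37
f 35 37 36
f 36 37 38
f 36 38 30
f 37 27 39
f 37 39 38
f 38 39 40
f 38 40 30
f 39 27 41
f 39 41 40
f 40 41 42
f 40 42 30
f 41 27 43
f 41 43 42
f 42 43 44
f 42 44 30
f 43 27 45
f 43 45 44
f 44 45 46
f 44 46 30
f 45 27 47
f 45 47 46
f 46 47 48
f 46 48 30
f 47 27 49
f 47 49 48
f 48 49 50
f 48 50 30
f 49 27 51
f 49 51 50
f 50 51 52
f 50 52 30
f 51 27 53
f 51 53 52
f 52 53 54
f 52 54 30
f 53 27 28
f 53 28 54
f 54 28 29
f 54 29 30
f 56 58 55
f 59 56 55
f 55 58 57
f 57 59 55
f 56 62 58
f 60 56 59
f 60 62 56
f 58 62 57
f 61 59 57
f 57 62 61
f 61 60 59
f 62 60 61



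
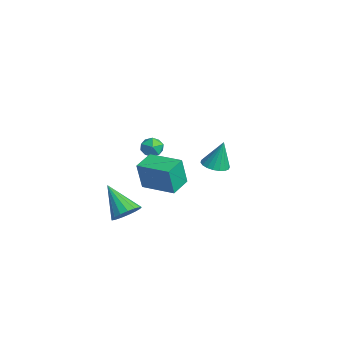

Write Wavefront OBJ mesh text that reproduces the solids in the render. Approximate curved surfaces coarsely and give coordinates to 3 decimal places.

v -3.683 3.654 -4.016
v -2.941 3.95 -4.146
v -3.557 4.086 -2.304
v -3.152 4.236 -4.202
v -3.469 4.407 -4.222
v -3.829 4.429 -4.201
v -4.159 4.297 -4.143
v -4.395 4.037 -4.06
v -4.49 3.702 -3.968
v -4.426 3.357 -3.886
v -4.214 3.071 -3.829
v -3.897 2.9 -3.809
v -3.538 2.879 -3.831
v -3.207 3.011 -3.888
v -2.971 3.27 -3.971
v -2.876 3.605 -4.063
v 2.004 -3.104 -3.247
v 2.589 -3.588 -2.865
v 0.636 -3.656 -1.853
v 2.628 -3.226 -2.683
v 2.524 -2.836 -2.631
v 2.301 -2.508 -2.72
v 2.01 -2.316 -2.93
v 1.718 -2.305 -3.212
v 1.491 -2.477 -3.503
v 1.382 -2.793 -3.735
v 1.415 -3.18 -3.855
v 1.583 -3.55 -3.836
v 1.848 -3.818 -3.682
v 2.148 -3.922 -3.429
v 2.416 -3.839 -3.134
v -2.808 0.452 -1.436
v -2.556 0.117 -2.028
v -3.744 -0.257 -1.432
v -3.492 -0.592 -2.024
v -3.149 -0.67 -1.389
v -2.571 -0.232 -1.392
v -3.729 0.092 -2.068
v -3.151 0.53 -2.071
v -3.125 -0.106 -2.419
v -2.767 -0.577 -1.999
v -3.533 0.437 -1.461
v -3.175 -0.034 -1.041
v 2.473 -2.429 -1.187
v 2.581 -2.747 0.418
v 1.704 -1.486 -0.948
v 1.813 -1.803 0.657
v 3.927 -1.277 -1.057
v 4.036 -1.594 0.548
v 3.159 -0.333 -0.818
v 3.267 -0.651 0.787
f 2 1 4
f 2 4 3
f 4 1 5
f 4 5 3
f 5 1 6
f 5 6 3
f 6 1 7
f 6 7 3
f 7 1 8
f 7 8 3
f 8 1 9
f 8 9 3
f 9 1 10
f 9 10 3
f 10 1 11
f 10 11 3
f 11 1 12
f 11 12 3
f 12 1 13
f 12 13 3
f 13 1 14
f 13 14 3
f 14 1 15
f 14 15 3
f 15 1 16
f 15 16 3
f 16 1 2
f 16 2 3
f 18 17 20
f 18 20 19
f 20 17 21
f 20 21 19
f 21 17 22
f 21 22 19
f 22 17 23
f 22 23 19
f 23 17 24
f 23 24 19
f 24 17 25
f 24 25 19
f 25 17 26
f 25 26 19
f 26 17 27
f 26 27 19
f 27 17 28
f 27 28 19
f 28 17 29
f 28 29 19
f 29 17 30
f 29 30 19
f 30 17 31
f 30 31 19
f 31 17 18
f 31 18 19
f 32 43 37
f 32 37 33
f 32 33 39
f 32 39 42
f 32 42 43
f 33 37 41
f 37 43 36
f 43 42 34
f 42 39 38
f 39 33 40
f 35 41 36
f 35 36 34
f 35 34 38
f 35 38 40
f 35 40 41
f 36 41 37
f 34 36 43
f 38 34 42
f 40 38 39
f 41 40 33
f 45 47 44
f 48 45 44
f 44 47 46
f 46 48 44
f 45 51 47
f 49 45 48
f 49 51 45
f 47 51 46
f 50 48 46
f 46 51 50
f 50 49 48
f 51 49 50



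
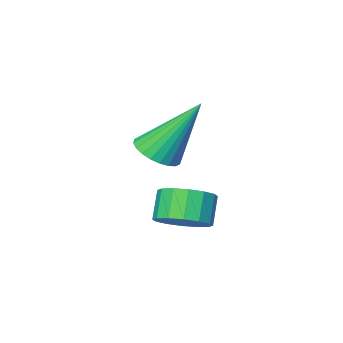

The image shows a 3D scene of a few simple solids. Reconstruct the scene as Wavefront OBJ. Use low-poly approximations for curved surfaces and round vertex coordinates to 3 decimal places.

v 2.436 1.778 0.904
v 3.166 1.666 1.211
v 2.754 1.269 2.043
v 2.024 1.382 1.736
v 3.054 2.044 1.336
v 2.643 1.648 2.169
v 2.777 2.352 1.345
v 2.365 1.955 2.178
v 2.408 2.505 1.236
v 1.996 2.109 2.069
v 2.047 2.464 1.038
v 1.635 2.068 1.871
v 1.79 2.239 0.804
v 1.378 1.843 1.637
v 1.706 1.891 0.597
v 1.294 1.494 1.429
v 1.817 1.512 0.471
v 1.406 1.116 1.304
v 2.095 1.205 0.462
v 1.683 0.808 1.295
v 2.464 1.051 0.571
v 2.052 0.655 1.404
v 2.825 1.092 0.769
v 2.413 0.696 1.602
v 3.082 1.317 1.003
v 2.67 0.921 1.836
v 2.393 0.47 3.027
v 2.928 0.98 3.057
v 1.527 1.27 4.873
v 2.726 1.119 2.902
v 2.474 1.158 2.767
v 2.21 1.093 2.672
v 1.973 0.933 2.63
v 1.801 0.702 2.649
v 1.718 0.436 2.725
v 1.738 0.175 2.848
v 1.858 -0.04 2.997
v 2.059 -0.179 3.152
v 2.311 -0.218 3.287
v 2.576 -0.153 3.383
v 2.812 0.007 3.424
v 2.985 0.238 3.405
v 3.068 0.504 3.329
v 3.047 0.765 3.206
f 2 1 5
f 2 5 3
f 3 5 6
f 3 6 4
f 5 1 7
f 5 7 6
f 6 7 8
f 6 8 4
f 7 1 9
f 7 9 8
f 8 9 10
f 8 10 4
f 9 1 11
f 9 11 10
f 10 11 12
f 10 12 4
f 11 1 13
f 11 13 12
f 12 13 14
f 12 14 4
f 13 1 15
f 13 15 14
f 14 15 16
f 14 16 4
f 15 1 17
f 15 17 16
f 16 17 18
f 16 18 4
f 17 1 19
f 17 19 18
f 18 19 20
f 18 20 4
f 19 1 21
f 19 21 20
f 20 21 22
f 20 22 4
f 21 1 23
f 21 23 22
f 22 23 24
f 22 24 4
f 23 1 25
f 23 25 24
f 24 25 26
f 24 26 4
f 25 1 2
f 25 2 26
f 26 2 3
f 26 3 4
f 28 27 30
f 28 30 29
f 30 27 31
f 30 31 29
f 31 27 32
f 31 32 29
f 32 27 33
f 32 33 29
f 33 27 34
f 33 34 29
f 34 27 35
f 34 35 29
f 35 27 36
f 35 36 29
f 36 27 37
f 36 37 29
f 37 27 38
f 37 38 29
f 38 27 39
f 38 39 29
f 39 27 40
f 39 40 29
f 40 27 41
f 40 41 29
f 41 27 42
f 41 42 29
f 42 27 43
f 42 43 29
f 43 27 44
f 43 44 29
f 44 27 28
f 44 28 29

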